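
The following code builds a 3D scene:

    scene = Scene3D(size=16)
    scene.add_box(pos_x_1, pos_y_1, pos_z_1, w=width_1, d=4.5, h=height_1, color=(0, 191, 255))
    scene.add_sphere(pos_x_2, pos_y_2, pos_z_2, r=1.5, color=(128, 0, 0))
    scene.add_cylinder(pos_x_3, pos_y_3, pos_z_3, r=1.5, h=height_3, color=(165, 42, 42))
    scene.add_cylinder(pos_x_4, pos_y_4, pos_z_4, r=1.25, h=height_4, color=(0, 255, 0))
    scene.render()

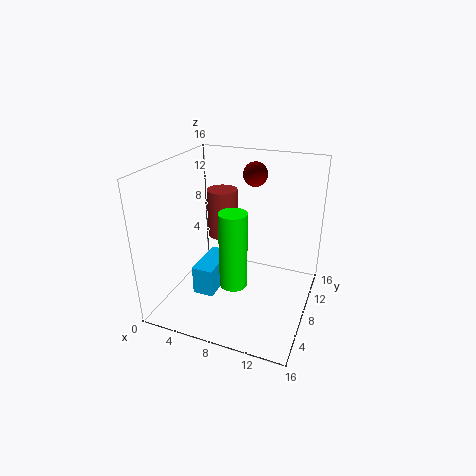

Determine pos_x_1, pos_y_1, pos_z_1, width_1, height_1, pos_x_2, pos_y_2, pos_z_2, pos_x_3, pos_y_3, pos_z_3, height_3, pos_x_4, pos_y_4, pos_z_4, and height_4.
pos_x_1 = 6.25
pos_y_1 = 0.75
pos_z_1 = 5.25
width_1 = 2
height_1 = 2.75
pos_x_2 = 7.75
pos_y_2 = 14.25
pos_z_2 = 13.5
pos_x_3 = 7.25
pos_y_3 = 5.75
pos_z_3 = 9.5
height_3 = 4.75
pos_x_4 = 10.25
pos_y_4 = 1.25
pos_z_4 = 7
height_4 = 7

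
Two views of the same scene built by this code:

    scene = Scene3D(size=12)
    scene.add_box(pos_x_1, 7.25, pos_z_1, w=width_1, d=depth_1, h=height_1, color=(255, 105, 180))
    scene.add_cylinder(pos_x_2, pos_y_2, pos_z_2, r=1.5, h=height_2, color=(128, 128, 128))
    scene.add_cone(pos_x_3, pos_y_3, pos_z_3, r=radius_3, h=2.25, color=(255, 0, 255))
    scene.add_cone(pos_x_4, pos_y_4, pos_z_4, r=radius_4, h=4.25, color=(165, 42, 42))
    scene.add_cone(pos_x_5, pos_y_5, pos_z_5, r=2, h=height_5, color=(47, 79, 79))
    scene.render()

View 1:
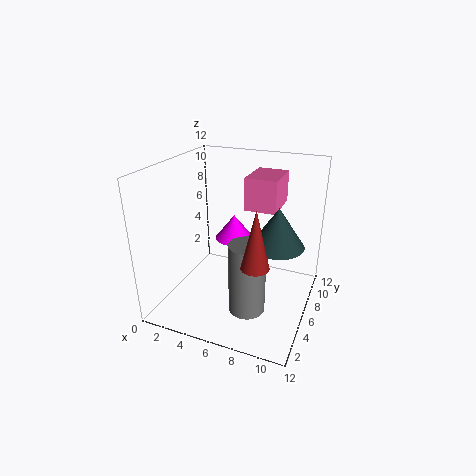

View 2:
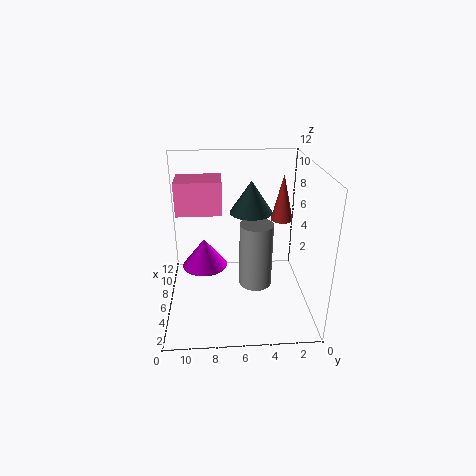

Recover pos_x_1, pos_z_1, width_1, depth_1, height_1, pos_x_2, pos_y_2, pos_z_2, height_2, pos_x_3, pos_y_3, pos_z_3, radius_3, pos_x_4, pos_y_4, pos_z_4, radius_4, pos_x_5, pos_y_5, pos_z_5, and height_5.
pos_x_1 = 6; pos_z_1 = 8; width_1 = 2.75; depth_1 = 3.75; height_1 = 2.75; pos_x_2 = 7.5; pos_y_2 = 4.25; pos_z_2 = 0.5; height_2 = 6; pos_x_3 = 4.5; pos_y_3 = 8.75; pos_z_3 = 4.5; radius_3 = 1.75; pos_x_4 = 9; pos_y_4 = 1.75; pos_z_4 = 6.25; radius_4 = 1; pos_x_5 = 9.75; pos_y_5 = 4.5; pos_z_5 = 6.75; height_5 = 3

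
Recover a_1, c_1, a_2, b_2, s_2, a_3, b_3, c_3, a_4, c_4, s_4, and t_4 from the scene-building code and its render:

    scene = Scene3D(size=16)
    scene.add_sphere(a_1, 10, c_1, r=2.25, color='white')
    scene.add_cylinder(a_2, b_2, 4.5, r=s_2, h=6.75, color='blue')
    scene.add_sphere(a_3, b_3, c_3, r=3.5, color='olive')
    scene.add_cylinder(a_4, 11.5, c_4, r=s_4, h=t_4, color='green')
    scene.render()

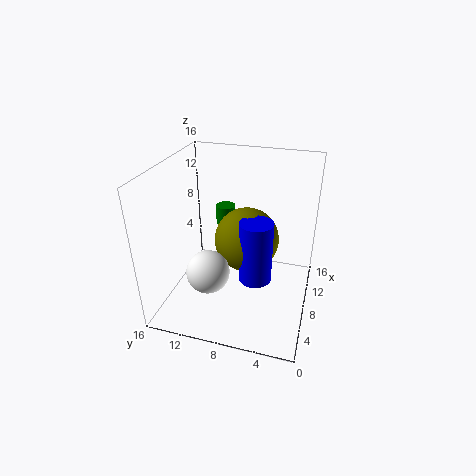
a_1 = 3.75, c_1 = 6, a_2 = 6, b_2 = 5.5, s_2 = 1.75, a_3 = 8, b_3 = 7, c_3 = 8, a_4 = 14.25, c_4 = 6.25, s_4 = 1.25, t_4 = 2.5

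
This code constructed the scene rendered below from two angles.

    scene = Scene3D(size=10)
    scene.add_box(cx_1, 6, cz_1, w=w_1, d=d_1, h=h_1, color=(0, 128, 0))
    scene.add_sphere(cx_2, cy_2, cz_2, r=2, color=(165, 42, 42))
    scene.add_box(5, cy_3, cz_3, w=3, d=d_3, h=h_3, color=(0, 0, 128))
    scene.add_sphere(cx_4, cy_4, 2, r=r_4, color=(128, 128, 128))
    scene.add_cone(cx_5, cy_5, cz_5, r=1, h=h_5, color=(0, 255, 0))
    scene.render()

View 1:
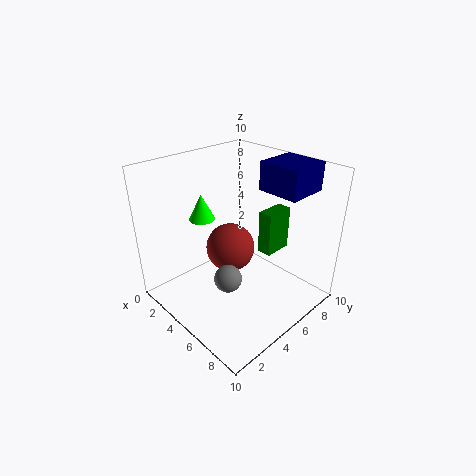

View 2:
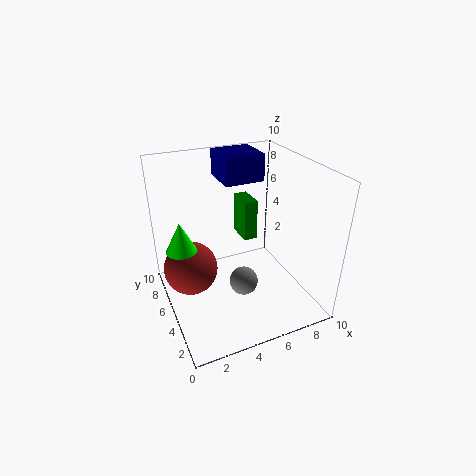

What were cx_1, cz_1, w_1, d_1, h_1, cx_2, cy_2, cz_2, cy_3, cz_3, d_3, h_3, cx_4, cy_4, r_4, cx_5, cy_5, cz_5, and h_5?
cx_1 = 6, cz_1 = 4, w_1 = 1, d_1 = 2, h_1 = 3, cx_2 = 2, cy_2 = 7, cz_2 = 2, cy_3 = 7, cz_3 = 8, d_3 = 3, h_3 = 2, cx_4 = 5, cy_4 = 4, r_4 = 1, cx_5 = 1, cy_5 = 5, cz_5 = 5, h_5 = 2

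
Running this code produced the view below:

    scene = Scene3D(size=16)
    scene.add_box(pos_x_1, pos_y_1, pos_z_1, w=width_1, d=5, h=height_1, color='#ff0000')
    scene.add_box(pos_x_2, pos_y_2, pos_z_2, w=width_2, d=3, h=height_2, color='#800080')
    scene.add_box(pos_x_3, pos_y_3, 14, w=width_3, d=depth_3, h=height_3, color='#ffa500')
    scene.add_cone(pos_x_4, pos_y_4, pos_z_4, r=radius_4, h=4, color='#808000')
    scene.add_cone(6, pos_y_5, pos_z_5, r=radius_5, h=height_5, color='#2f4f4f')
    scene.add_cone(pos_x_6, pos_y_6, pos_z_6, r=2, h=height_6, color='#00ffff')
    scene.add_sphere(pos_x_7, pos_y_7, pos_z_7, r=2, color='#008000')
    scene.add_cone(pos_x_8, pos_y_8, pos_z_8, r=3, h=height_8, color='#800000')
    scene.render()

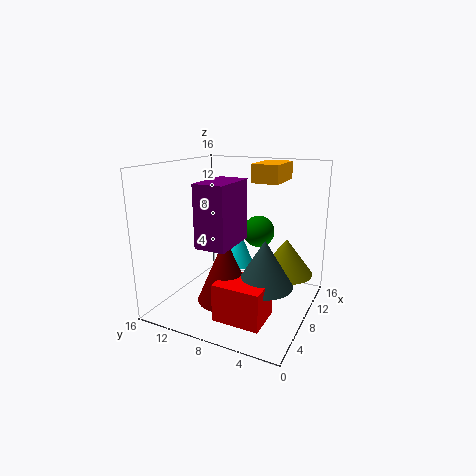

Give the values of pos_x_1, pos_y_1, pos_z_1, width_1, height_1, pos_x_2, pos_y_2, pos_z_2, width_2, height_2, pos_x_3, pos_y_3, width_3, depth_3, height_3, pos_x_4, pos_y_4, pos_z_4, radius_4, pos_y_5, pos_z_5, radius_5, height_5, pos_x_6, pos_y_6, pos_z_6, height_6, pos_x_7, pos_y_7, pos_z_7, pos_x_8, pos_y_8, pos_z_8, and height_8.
pos_x_1 = 2; pos_y_1 = 3; pos_z_1 = 1; width_1 = 4; height_1 = 4; pos_x_2 = 1; pos_y_2 = 6; pos_z_2 = 9; width_2 = 5; height_2 = 6; pos_x_3 = 9; pos_y_3 = 4; width_3 = 5; depth_3 = 3; height_3 = 2; pos_x_4 = 10; pos_y_4 = 3; pos_z_4 = 4; radius_4 = 3; pos_y_5 = 4; pos_z_5 = 4; radius_5 = 3; height_5 = 5; pos_x_6 = 12; pos_y_6 = 10; pos_z_6 = 3; height_6 = 5; pos_x_7 = 14; pos_y_7 = 8; pos_z_7 = 7; pos_x_8 = 5; pos_y_8 = 8; pos_z_8 = 2; height_8 = 7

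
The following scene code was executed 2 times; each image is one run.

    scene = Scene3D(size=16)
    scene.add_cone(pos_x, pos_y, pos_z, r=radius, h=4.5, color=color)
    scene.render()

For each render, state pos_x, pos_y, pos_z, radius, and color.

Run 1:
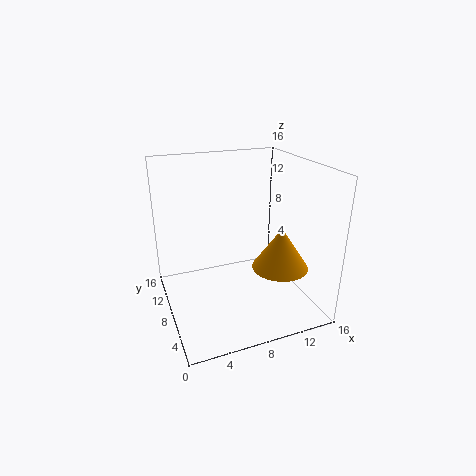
pos_x = 11.5, pos_y = 4.5, pos_z = 5.5, radius = 3, color = 'orange'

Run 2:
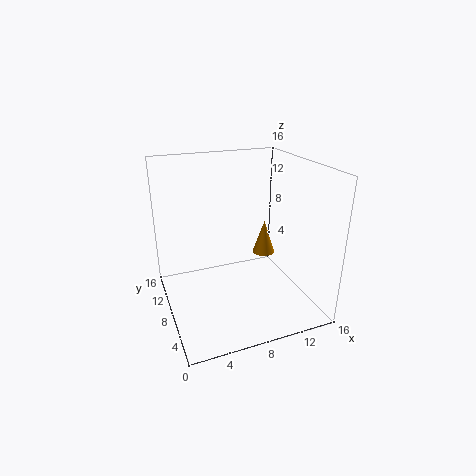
pos_x = 14, pos_y = 13.5, pos_z = 2.5, radius = 1.5, color = 'orange'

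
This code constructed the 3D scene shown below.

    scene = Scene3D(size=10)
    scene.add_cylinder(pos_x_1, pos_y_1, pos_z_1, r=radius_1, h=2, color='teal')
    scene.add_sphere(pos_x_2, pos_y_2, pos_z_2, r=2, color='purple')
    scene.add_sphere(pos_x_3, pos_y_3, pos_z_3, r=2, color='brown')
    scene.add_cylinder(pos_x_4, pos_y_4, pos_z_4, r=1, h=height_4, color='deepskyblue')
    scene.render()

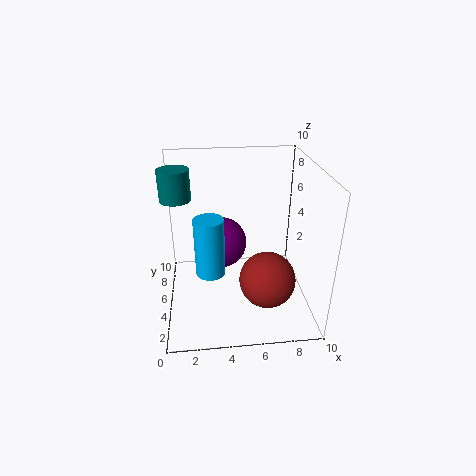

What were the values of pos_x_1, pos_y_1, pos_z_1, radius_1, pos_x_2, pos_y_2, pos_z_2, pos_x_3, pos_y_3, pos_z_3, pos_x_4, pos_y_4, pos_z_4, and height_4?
pos_x_1 = 1; pos_y_1 = 5; pos_z_1 = 8; radius_1 = 1; pos_x_2 = 4; pos_y_2 = 8; pos_z_2 = 3; pos_x_3 = 7; pos_y_3 = 4; pos_z_3 = 2; pos_x_4 = 3; pos_y_4 = 4; pos_z_4 = 3; height_4 = 4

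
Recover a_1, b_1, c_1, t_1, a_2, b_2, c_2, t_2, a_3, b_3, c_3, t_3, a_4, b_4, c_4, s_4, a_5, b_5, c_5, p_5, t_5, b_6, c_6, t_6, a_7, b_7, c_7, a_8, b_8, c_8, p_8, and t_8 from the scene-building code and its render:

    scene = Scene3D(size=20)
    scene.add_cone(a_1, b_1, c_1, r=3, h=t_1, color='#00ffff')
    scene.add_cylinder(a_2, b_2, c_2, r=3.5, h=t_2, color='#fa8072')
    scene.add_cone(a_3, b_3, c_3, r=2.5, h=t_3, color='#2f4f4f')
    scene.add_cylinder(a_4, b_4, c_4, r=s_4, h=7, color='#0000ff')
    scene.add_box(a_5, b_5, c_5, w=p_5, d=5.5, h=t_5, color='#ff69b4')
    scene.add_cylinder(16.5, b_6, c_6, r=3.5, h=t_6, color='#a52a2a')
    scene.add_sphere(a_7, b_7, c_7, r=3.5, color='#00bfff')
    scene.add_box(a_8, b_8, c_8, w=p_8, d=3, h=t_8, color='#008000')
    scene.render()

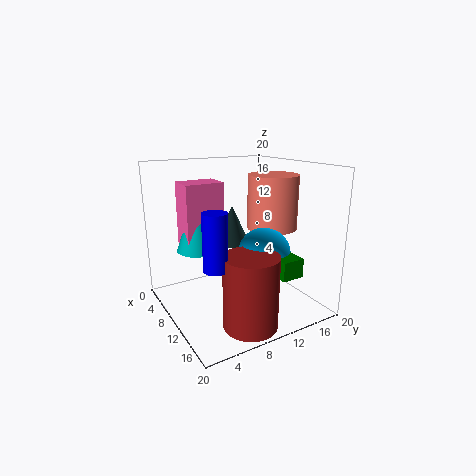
a_1 = 6.5
b_1 = 5.5
c_1 = 8
t_1 = 8.5
a_2 = 11
b_2 = 15
c_2 = 11
t_2 = 7.5
a_3 = 7.5
b_3 = 10.5
c_3 = 8.5
t_3 = 5.5
a_4 = 15
b_4 = 4
c_4 = 8.5
s_4 = 1.5
a_5 = 4
b_5 = 3.5
c_5 = 8.5
p_5 = 4
t_5 = 9
b_6 = 8
c_6 = 0.5
t_6 = 9.5
a_7 = 13.5
b_7 = 12
c_7 = 8.5
a_8 = 12.5
b_8 = 11.5
c_8 = 6.5
p_8 = 6
t_8 = 2.5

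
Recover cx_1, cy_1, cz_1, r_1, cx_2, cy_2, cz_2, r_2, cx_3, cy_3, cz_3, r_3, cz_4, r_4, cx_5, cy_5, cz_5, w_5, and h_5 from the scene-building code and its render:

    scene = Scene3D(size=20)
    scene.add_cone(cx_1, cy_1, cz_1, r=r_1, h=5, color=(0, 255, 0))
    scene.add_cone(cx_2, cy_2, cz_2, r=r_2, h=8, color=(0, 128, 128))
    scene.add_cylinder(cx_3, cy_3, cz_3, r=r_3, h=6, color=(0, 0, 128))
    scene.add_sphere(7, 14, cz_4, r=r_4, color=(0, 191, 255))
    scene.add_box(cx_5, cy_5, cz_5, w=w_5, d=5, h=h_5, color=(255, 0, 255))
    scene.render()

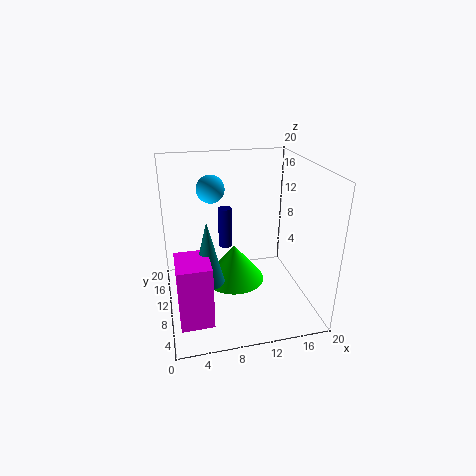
cx_1 = 9, cy_1 = 8, cz_1 = 5, r_1 = 4, cx_2 = 5, cy_2 = 5, cz_2 = 7, r_2 = 2, cx_3 = 9, cy_3 = 14, cz_3 = 7, r_3 = 1, cz_4 = 16, r_4 = 2, cx_5 = 1, cy_5 = 1, cz_5 = 3, w_5 = 4, h_5 = 8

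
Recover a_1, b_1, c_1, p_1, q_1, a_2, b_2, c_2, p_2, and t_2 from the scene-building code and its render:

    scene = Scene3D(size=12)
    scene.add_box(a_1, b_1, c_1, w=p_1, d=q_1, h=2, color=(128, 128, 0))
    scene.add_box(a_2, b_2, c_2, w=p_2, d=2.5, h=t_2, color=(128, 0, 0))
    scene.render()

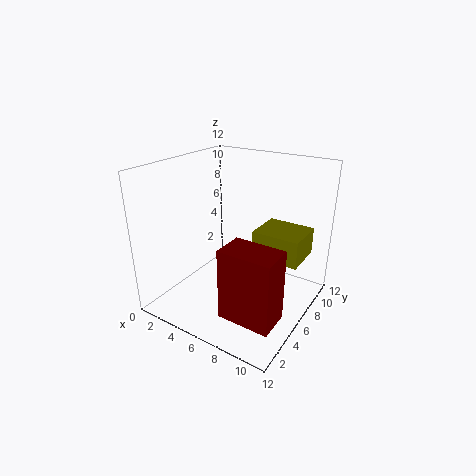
a_1 = 8.5; b_1 = 4; c_1 = 6; p_1 = 3.5; q_1 = 3; a_2 = 7.5; b_2 = 1; c_2 = 2; p_2 = 4; t_2 = 5.5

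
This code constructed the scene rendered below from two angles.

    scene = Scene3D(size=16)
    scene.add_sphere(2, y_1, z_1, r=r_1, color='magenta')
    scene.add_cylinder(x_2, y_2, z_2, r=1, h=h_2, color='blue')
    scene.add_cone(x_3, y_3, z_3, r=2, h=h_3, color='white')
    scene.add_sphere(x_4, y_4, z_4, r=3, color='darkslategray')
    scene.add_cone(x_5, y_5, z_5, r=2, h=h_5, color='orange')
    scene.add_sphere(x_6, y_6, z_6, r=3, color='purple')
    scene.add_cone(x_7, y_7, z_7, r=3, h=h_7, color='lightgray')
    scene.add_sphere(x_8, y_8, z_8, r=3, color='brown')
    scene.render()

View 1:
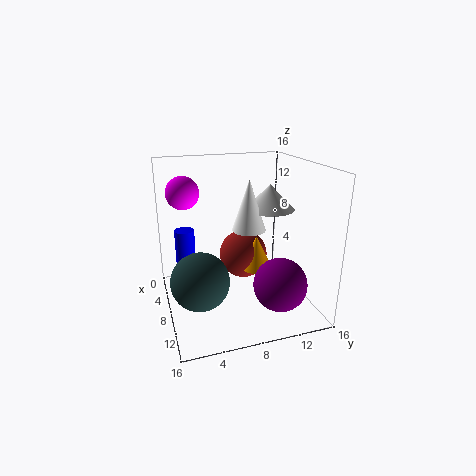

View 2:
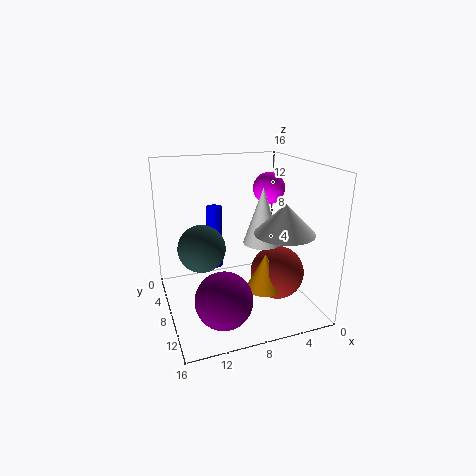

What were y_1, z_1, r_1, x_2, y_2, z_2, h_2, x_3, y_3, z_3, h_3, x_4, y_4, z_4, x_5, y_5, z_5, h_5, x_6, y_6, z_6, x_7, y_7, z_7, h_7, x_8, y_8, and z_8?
y_1 = 3
z_1 = 12
r_1 = 2
x_2 = 9
y_2 = 2
z_2 = 2
h_2 = 8
x_3 = 6
y_3 = 10
z_3 = 8
h_3 = 6
x_4 = 11
y_4 = 3
z_4 = 5
x_5 = 6
y_5 = 11
z_5 = 3
h_5 = 4
x_6 = 11
y_6 = 12
z_6 = 3
x_7 = 5
y_7 = 13
z_7 = 10
h_7 = 3
x_8 = 4
y_8 = 10
z_8 = 4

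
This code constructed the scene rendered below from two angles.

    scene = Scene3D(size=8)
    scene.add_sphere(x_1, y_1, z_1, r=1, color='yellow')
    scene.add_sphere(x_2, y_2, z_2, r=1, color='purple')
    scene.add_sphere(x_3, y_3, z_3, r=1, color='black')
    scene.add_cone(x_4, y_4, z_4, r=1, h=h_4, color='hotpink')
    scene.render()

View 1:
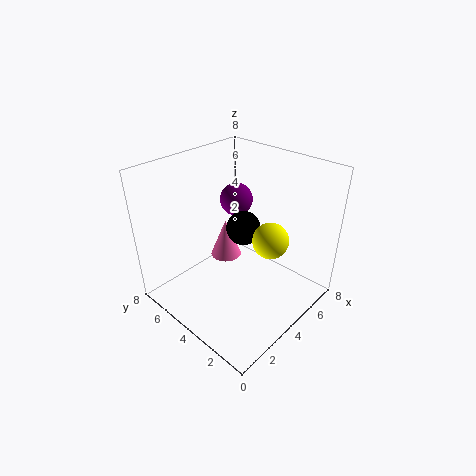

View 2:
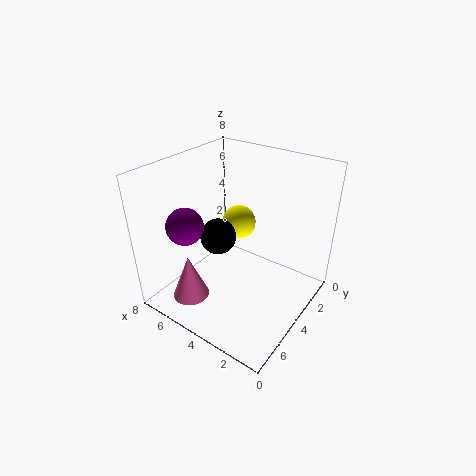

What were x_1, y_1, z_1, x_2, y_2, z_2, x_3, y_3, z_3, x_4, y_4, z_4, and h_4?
x_1 = 5, y_1 = 2.5, z_1 = 4, x_2 = 6, y_2 = 6, z_2 = 5, x_3 = 5, y_3 = 4.5, z_3 = 4, x_4 = 5.5, y_4 = 6.5, z_4 = 1, h_4 = 2.5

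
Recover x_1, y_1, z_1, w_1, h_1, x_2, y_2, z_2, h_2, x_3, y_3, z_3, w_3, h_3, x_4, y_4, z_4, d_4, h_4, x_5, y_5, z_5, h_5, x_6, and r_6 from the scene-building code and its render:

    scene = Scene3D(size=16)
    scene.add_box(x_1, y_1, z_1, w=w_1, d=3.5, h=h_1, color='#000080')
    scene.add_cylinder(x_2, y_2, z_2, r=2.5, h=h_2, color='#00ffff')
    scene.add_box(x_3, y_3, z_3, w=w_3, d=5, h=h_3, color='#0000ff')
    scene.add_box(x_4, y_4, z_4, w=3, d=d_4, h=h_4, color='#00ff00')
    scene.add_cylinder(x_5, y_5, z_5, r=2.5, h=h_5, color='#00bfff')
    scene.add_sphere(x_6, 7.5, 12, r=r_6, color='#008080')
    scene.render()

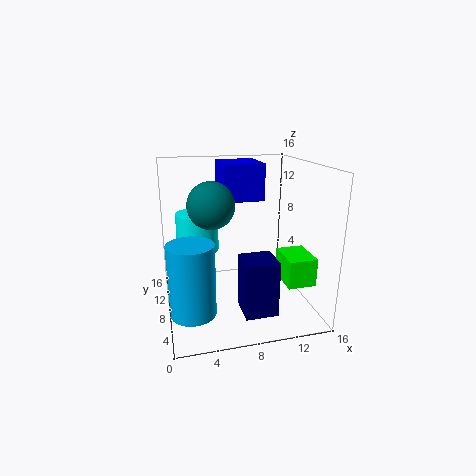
x_1 = 7.5
y_1 = 2.5
z_1 = 1
w_1 = 3.5
h_1 = 6
x_2 = 4
y_2 = 12
z_2 = 5.5
h_2 = 4.5
x_3 = 6.5
y_3 = 8
z_3 = 12
w_3 = 4.5
h_3 = 4
x_4 = 12
y_4 = 2.5
z_4 = 4
d_4 = 4
h_4 = 3
x_5 = 2.5
y_5 = 6
z_5 = 0.5
h_5 = 8
x_6 = 5
r_6 = 2.5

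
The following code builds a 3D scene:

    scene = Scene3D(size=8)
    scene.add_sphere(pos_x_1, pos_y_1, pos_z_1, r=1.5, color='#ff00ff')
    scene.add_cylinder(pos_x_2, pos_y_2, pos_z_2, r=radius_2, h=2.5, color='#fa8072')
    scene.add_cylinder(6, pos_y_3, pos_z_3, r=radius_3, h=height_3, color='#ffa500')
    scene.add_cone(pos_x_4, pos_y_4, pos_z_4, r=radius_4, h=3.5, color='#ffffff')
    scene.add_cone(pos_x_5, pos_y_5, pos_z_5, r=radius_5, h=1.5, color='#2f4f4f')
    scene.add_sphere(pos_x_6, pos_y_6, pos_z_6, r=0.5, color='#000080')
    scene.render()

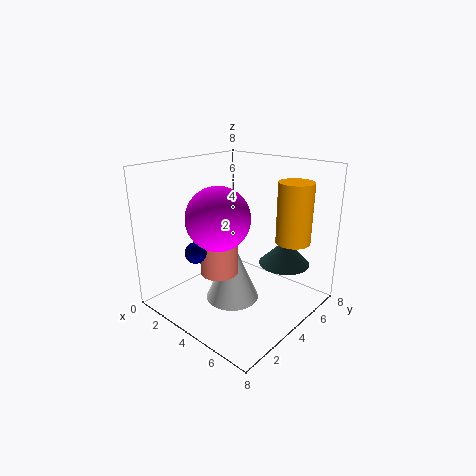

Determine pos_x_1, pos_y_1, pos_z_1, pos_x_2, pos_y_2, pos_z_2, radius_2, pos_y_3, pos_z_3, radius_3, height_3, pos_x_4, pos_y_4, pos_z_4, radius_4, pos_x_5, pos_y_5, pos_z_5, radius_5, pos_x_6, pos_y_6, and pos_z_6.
pos_x_1 = 5; pos_y_1 = 1.5; pos_z_1 = 6; pos_x_2 = 4; pos_y_2 = 2.5; pos_z_2 = 2.5; radius_2 = 1; pos_y_3 = 6.5; pos_z_3 = 3.5; radius_3 = 1; height_3 = 3.5; pos_x_4 = 4; pos_y_4 = 3.5; pos_z_4 = 0.5; radius_4 = 1.5; pos_x_5 = 5.5; pos_y_5 = 6.5; pos_z_5 = 2; radius_5 = 1.5; pos_x_6 = 4.5; pos_y_6 = 0.5; pos_z_6 = 4.5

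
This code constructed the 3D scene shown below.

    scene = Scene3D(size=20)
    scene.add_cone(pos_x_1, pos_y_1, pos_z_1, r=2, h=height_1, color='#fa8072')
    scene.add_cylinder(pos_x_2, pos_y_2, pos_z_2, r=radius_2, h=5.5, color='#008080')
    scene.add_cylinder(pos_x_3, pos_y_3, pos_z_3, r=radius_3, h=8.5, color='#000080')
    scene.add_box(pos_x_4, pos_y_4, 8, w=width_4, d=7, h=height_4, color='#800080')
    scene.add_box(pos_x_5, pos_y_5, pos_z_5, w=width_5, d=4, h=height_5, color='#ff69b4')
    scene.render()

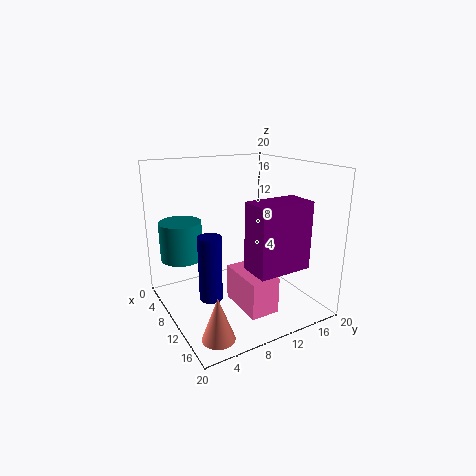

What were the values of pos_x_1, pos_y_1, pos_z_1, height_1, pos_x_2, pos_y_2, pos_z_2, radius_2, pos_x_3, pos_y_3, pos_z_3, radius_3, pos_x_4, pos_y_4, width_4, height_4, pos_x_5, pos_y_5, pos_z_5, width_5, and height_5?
pos_x_1 = 17.5, pos_y_1 = 3, pos_z_1 = 1, height_1 = 5.5, pos_x_2 = 5, pos_y_2 = 3.5, pos_z_2 = 6.5, radius_2 = 3, pos_x_3 = 12.5, pos_y_3 = 4.5, pos_z_3 = 3.5, radius_3 = 1.5, pos_x_4 = 15, pos_y_4 = 8, width_4 = 4, height_4 = 8.5, pos_x_5 = 9.5, pos_y_5 = 8.5, pos_z_5 = 1, width_5 = 7, height_5 = 5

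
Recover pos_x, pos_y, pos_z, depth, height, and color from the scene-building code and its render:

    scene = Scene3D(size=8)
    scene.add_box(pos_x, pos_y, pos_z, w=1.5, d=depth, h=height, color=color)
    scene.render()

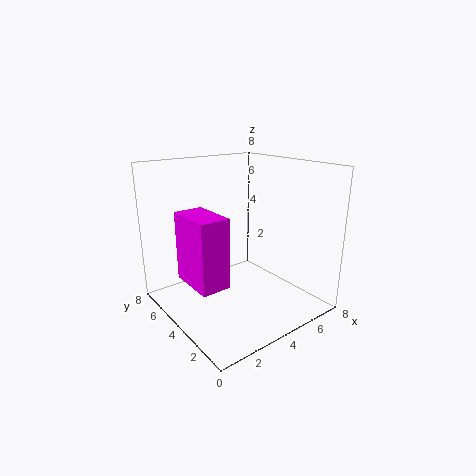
pos_x = 0.5
pos_y = 2
pos_z = 2.5
depth = 2.5
height = 3.5
color = 'magenta'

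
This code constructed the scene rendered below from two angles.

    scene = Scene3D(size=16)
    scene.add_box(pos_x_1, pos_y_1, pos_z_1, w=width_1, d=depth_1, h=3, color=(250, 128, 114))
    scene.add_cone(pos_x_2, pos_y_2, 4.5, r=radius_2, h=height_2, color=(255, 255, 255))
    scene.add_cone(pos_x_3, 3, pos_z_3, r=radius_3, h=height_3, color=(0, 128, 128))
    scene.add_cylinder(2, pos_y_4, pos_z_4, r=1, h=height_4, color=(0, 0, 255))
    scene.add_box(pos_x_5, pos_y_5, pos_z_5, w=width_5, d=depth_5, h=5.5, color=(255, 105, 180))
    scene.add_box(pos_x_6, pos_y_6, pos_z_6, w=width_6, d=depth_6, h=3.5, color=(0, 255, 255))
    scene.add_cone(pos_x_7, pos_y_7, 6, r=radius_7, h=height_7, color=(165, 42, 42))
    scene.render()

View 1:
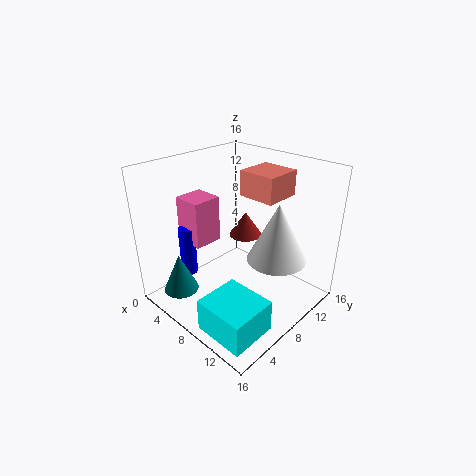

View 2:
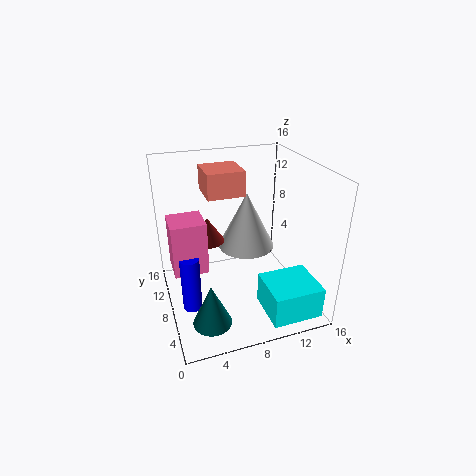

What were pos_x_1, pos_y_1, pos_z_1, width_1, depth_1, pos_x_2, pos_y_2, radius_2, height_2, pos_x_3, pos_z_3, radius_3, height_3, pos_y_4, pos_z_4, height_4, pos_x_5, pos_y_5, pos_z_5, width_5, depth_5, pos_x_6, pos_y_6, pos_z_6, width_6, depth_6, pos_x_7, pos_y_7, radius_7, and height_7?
pos_x_1 = 5.5; pos_y_1 = 11; pos_z_1 = 11.5; width_1 = 4.5; depth_1 = 4.5; pos_x_2 = 10.5; pos_y_2 = 12; radius_2 = 3.5; height_2 = 7; pos_x_3 = 3.5; pos_z_3 = 1.5; radius_3 = 2; height_3 = 4.5; pos_y_4 = 5.5; pos_z_4 = 2; height_4 = 6; pos_x_5 = 0.5; pos_y_5 = 5.5; pos_z_5 = 6; width_5 = 3.5; depth_5 = 3.5; pos_x_6 = 9.5; pos_y_6 = 0.5; pos_z_6 = 1; width_6 = 5.5; depth_6 = 5; pos_x_7 = 5.5; pos_y_7 = 12; radius_7 = 2; height_7 = 3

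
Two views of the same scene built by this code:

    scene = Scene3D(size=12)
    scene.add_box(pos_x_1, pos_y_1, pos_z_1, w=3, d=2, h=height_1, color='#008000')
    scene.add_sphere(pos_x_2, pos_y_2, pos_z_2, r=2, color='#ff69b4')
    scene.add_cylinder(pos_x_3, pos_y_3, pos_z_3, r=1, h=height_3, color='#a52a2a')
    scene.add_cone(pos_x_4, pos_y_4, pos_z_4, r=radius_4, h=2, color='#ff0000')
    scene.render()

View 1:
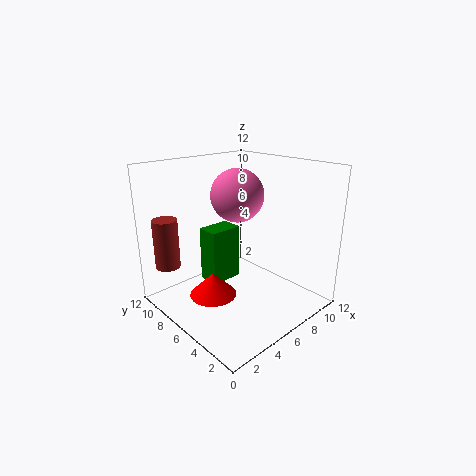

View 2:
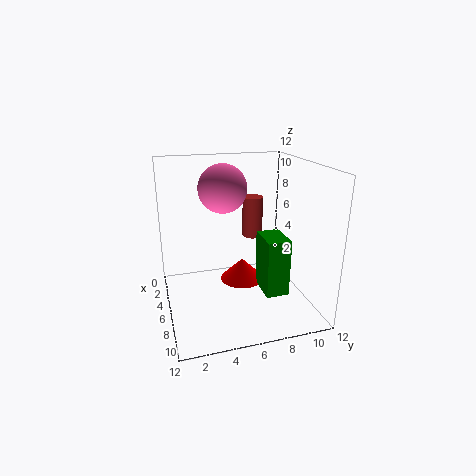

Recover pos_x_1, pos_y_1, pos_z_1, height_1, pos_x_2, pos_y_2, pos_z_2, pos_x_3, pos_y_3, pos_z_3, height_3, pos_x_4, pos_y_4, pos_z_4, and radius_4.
pos_x_1 = 5, pos_y_1 = 8, pos_z_1 = 1, height_1 = 5, pos_x_2 = 5, pos_y_2 = 5, pos_z_2 = 10, pos_x_3 = 1, pos_y_3 = 9, pos_z_3 = 4, height_3 = 4, pos_x_4 = 4, pos_y_4 = 7, pos_z_4 = 1, radius_4 = 2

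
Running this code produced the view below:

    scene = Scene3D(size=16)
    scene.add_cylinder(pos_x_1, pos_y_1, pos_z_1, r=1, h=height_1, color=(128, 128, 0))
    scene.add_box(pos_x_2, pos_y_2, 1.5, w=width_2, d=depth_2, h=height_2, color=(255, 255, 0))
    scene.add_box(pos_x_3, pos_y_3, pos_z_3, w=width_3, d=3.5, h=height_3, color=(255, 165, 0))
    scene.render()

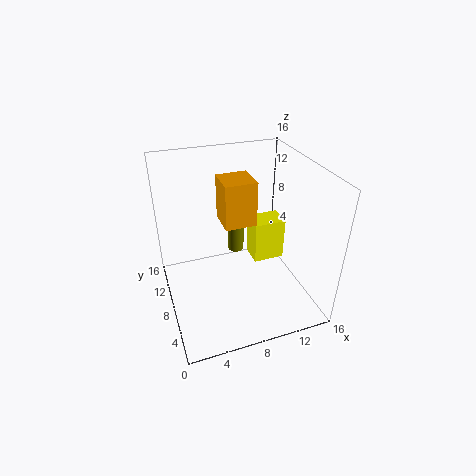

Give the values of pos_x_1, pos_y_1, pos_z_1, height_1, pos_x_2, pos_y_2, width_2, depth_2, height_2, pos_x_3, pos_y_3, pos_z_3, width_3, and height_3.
pos_x_1 = 9.5, pos_y_1 = 13, pos_z_1 = 3, height_1 = 4.5, pos_x_2 = 11.5, pos_y_2 = 11, width_2 = 4, depth_2 = 3, height_2 = 5.5, pos_x_3 = 6.5, pos_y_3 = 7.5, pos_z_3 = 9.5, width_3 = 3.5, height_3 = 5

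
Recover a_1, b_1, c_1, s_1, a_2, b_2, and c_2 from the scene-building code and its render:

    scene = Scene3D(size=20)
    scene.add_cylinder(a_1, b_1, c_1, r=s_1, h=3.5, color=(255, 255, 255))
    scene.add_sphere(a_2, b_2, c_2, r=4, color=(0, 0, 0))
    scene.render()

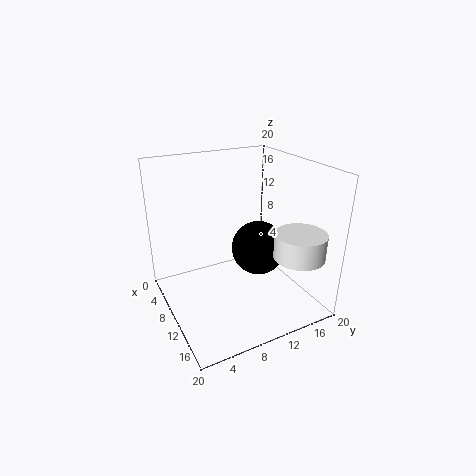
a_1 = 15.5
b_1 = 16.5
c_1 = 8
s_1 = 3.5
a_2 = 9
b_2 = 14
c_2 = 7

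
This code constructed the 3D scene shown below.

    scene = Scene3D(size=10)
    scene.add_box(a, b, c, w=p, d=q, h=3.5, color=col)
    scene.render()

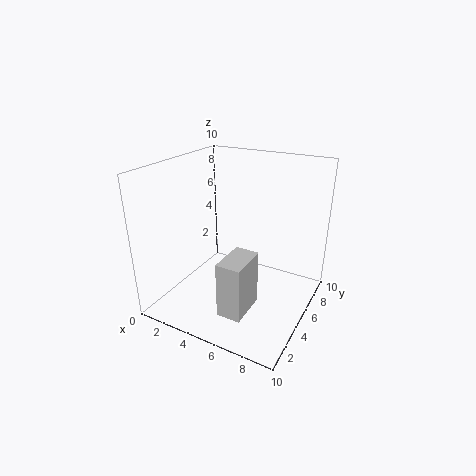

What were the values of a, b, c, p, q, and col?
a = 6; b = 0.5; c = 2; p = 1.5; q = 2.5; col = 'lightgray'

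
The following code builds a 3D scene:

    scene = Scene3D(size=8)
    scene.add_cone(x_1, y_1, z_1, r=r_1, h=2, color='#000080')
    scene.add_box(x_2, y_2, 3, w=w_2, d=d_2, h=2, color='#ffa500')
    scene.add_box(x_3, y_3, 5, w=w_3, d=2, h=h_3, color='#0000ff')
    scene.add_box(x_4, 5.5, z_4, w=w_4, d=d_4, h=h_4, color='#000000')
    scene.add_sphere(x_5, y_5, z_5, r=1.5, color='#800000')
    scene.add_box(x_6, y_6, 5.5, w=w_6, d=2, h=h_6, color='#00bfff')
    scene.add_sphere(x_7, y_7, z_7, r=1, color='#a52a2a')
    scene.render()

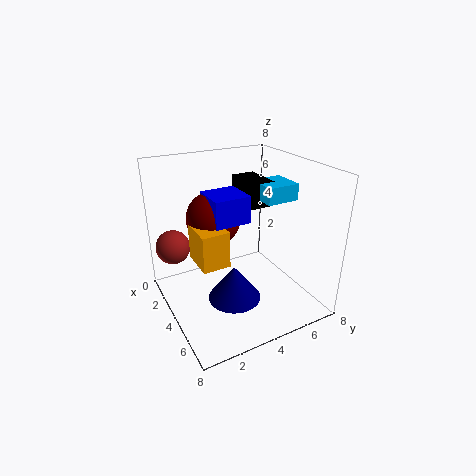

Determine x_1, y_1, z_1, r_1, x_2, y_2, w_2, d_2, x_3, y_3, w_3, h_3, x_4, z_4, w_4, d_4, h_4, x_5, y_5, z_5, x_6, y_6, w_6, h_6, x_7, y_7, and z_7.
x_1 = 4.5; y_1 = 3.5; z_1 = 0.5; r_1 = 1.5; x_2 = 3; y_2 = 1.5; w_2 = 2; d_2 = 1.5; x_3 = 2.5; y_3 = 2.5; w_3 = 2; h_3 = 1.5; x_4 = 0.5; z_4 = 5; w_4 = 2.5; d_4 = 1.5; h_4 = 1.5; x_5 = 3; y_5 = 3; z_5 = 5; x_6 = 2; y_6 = 6; w_6 = 2; h_6 = 1; x_7 = 1.5; y_7 = 1; z_7 = 3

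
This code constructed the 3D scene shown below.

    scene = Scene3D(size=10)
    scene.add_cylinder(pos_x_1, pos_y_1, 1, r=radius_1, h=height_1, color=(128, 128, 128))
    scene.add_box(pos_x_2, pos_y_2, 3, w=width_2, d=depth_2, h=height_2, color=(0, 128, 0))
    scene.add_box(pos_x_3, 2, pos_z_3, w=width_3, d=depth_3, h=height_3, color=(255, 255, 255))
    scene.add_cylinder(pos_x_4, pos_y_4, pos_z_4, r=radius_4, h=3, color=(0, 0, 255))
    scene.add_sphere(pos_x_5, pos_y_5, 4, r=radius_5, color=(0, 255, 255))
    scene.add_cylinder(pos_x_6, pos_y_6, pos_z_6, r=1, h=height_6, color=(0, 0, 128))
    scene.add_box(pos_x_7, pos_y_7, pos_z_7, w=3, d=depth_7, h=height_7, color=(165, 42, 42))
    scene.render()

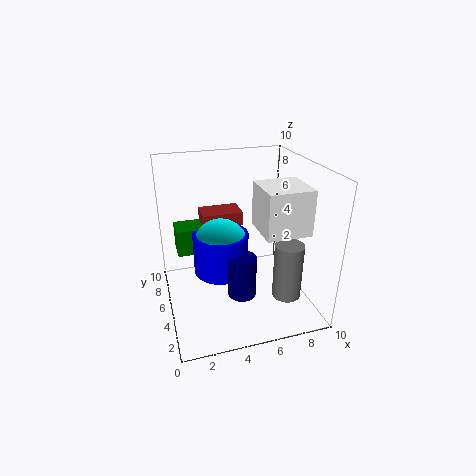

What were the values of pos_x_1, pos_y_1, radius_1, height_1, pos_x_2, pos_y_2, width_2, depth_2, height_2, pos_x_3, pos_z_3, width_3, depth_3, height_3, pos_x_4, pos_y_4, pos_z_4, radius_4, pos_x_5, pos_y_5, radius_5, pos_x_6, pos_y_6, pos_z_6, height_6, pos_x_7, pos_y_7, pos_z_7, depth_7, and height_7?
pos_x_1 = 8
pos_y_1 = 3
radius_1 = 1
height_1 = 4
pos_x_2 = 1
pos_y_2 = 7
width_2 = 3
depth_2 = 2
height_2 = 2
pos_x_3 = 6
pos_z_3 = 6
width_3 = 3
depth_3 = 3
height_3 = 3
pos_x_4 = 4
pos_y_4 = 6
pos_z_4 = 2
radius_4 = 2
pos_x_5 = 4
pos_y_5 = 6
radius_5 = 2
pos_x_6 = 5
pos_y_6 = 4
pos_z_6 = 1
height_6 = 3
pos_x_7 = 3
pos_y_7 = 7
pos_z_7 = 5
depth_7 = 2
height_7 = 1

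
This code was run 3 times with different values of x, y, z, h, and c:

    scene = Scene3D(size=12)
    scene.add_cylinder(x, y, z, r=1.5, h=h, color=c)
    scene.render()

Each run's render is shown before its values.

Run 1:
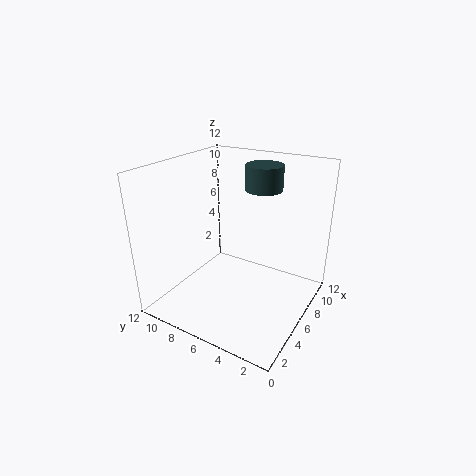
x = 7.5
y = 4.5
z = 10
h = 2
c = 'darkslategray'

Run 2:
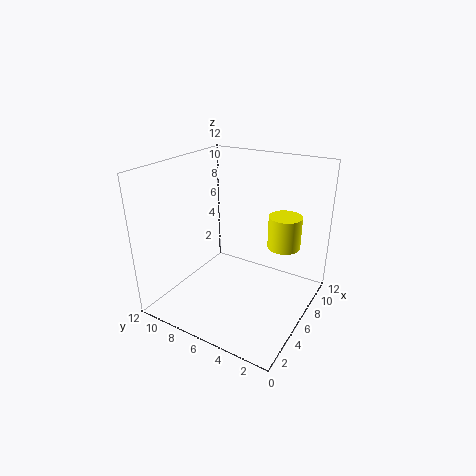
x = 10
y = 3.5
z = 4
h = 3
c = 'yellow'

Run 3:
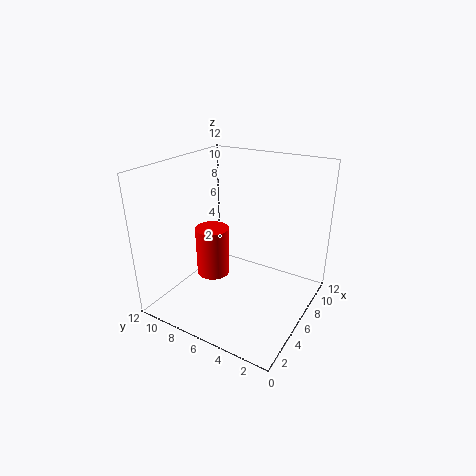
x = 6.5
y = 9
z = 1.5
h = 4.5
c = 'red'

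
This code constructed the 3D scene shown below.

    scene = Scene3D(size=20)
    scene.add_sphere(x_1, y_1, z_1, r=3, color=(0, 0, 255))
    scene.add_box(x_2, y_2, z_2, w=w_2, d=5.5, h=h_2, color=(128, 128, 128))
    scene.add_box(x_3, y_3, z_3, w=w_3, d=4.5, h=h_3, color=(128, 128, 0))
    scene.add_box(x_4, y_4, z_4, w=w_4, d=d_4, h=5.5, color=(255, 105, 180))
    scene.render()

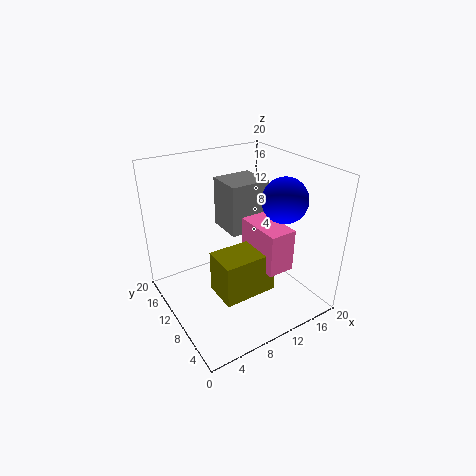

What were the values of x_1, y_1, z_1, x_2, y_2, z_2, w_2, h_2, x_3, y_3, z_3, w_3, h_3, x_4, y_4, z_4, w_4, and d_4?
x_1 = 14.5, y_1 = 6, z_1 = 16, x_2 = 10.5, y_2 = 12, z_2 = 9, w_2 = 6, h_2 = 7.5, x_3 = 4.5, y_3 = 3.5, z_3 = 5, w_3 = 7, h_3 = 5.5, x_4 = 10, y_4 = 2.5, z_4 = 8, w_4 = 3.5, d_4 = 6.5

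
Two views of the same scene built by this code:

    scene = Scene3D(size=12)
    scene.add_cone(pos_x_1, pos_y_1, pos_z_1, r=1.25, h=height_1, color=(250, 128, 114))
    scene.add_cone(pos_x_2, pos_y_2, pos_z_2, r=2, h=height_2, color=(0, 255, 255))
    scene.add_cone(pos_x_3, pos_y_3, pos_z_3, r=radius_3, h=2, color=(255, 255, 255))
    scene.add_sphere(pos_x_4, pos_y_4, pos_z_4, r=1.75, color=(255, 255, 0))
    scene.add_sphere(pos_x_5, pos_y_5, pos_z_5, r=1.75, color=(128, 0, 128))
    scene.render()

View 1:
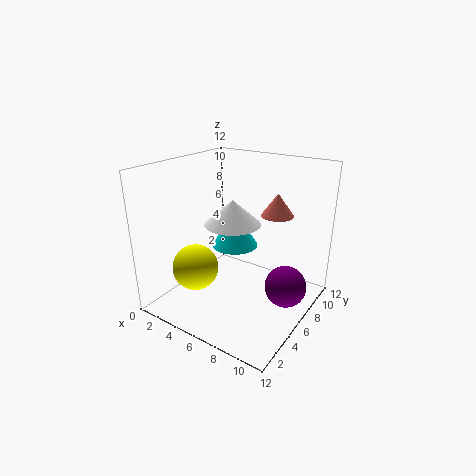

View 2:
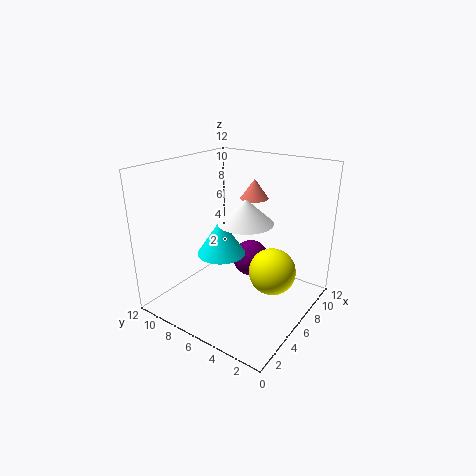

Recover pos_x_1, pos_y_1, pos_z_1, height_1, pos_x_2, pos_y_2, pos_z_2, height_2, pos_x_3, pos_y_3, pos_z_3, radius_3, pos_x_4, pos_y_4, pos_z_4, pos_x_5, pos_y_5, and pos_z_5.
pos_x_1 = 9.25, pos_y_1 = 6.5, pos_z_1 = 8.5, height_1 = 1.75, pos_x_2 = 5, pos_y_2 = 7, pos_z_2 = 4.75, height_2 = 3, pos_x_3 = 6, pos_y_3 = 5.25, pos_z_3 = 7.5, radius_3 = 2.25, pos_x_4 = 4.75, pos_y_4 = 2, pos_z_4 = 4.75, pos_x_5 = 10, pos_y_5 = 7.25, pos_z_5 = 2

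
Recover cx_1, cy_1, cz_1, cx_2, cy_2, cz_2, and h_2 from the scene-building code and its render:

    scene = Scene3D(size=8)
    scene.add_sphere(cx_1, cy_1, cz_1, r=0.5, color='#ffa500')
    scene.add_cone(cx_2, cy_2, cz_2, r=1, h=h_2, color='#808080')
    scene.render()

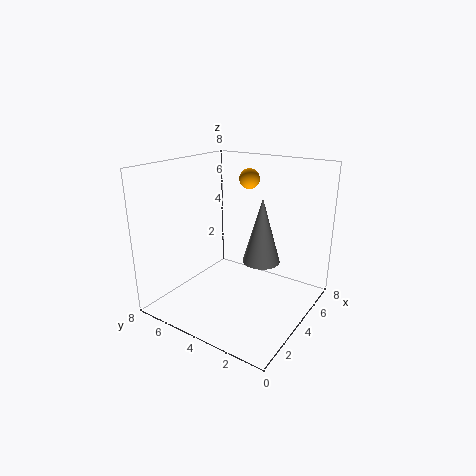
cx_1 = 3.5
cy_1 = 3
cz_1 = 7.5
cx_2 = 4
cy_2 = 2.5
cz_2 = 3
h_2 = 3.5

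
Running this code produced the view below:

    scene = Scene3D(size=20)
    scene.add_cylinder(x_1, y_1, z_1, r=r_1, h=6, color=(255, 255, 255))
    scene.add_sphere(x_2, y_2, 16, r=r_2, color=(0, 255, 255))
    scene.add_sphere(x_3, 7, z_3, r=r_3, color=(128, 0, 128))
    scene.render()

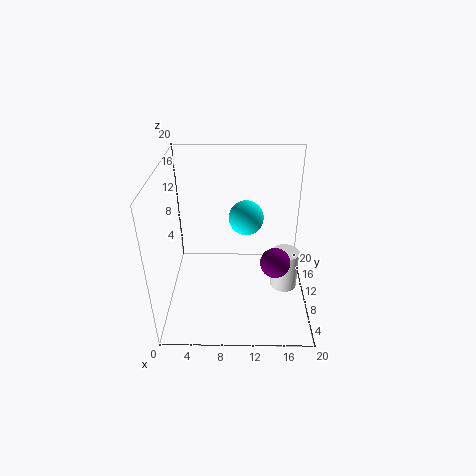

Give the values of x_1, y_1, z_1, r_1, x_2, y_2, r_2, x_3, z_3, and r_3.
x_1 = 17
y_1 = 11
z_1 = 1
r_1 = 2
x_2 = 11
y_2 = 5
r_2 = 2
x_3 = 15
z_3 = 8
r_3 = 2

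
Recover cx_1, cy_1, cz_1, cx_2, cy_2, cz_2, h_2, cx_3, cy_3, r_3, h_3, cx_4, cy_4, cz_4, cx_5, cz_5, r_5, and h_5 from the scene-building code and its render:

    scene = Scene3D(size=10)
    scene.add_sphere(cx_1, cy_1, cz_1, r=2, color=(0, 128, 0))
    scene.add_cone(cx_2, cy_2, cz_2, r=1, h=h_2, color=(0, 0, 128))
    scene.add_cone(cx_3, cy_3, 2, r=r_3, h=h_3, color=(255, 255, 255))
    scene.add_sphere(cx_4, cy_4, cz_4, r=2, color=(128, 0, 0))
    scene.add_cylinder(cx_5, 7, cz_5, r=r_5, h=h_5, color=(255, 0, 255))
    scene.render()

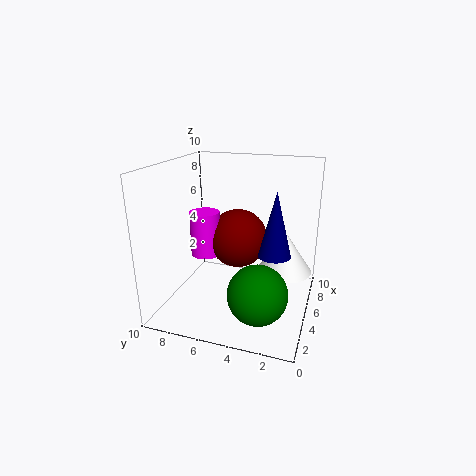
cx_1 = 3, cy_1 = 3, cz_1 = 2, cx_2 = 3, cy_2 = 2, cz_2 = 5, h_2 = 4, cx_3 = 7, cy_3 = 2, r_3 = 2, h_3 = 3, cx_4 = 5, cy_4 = 5, cz_4 = 5, cx_5 = 4, cz_5 = 4, r_5 = 1, h_5 = 3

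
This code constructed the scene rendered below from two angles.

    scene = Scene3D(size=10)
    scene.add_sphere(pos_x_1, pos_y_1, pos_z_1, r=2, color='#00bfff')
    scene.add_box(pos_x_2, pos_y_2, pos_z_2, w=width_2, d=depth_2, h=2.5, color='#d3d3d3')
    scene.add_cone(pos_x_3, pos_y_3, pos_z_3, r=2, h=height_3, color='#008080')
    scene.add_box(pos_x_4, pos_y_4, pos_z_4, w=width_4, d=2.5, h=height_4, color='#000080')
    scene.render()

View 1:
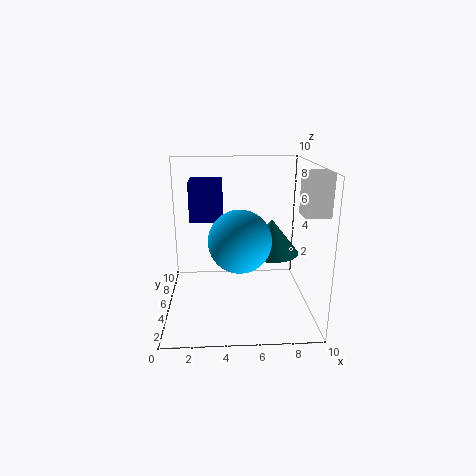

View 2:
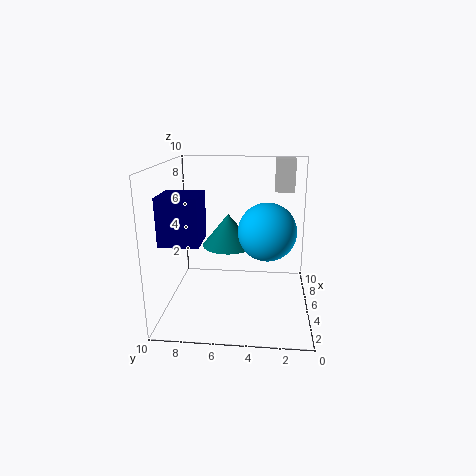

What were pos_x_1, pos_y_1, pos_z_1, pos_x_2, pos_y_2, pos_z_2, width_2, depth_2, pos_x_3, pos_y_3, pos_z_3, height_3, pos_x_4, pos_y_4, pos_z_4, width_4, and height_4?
pos_x_1 = 5; pos_y_1 = 3; pos_z_1 = 5.5; pos_x_2 = 8.5; pos_y_2 = 1; pos_z_2 = 7.5; width_2 = 1.5; depth_2 = 1.5; pos_x_3 = 7.5; pos_y_3 = 6; pos_z_3 = 3.5; height_3 = 2.5; pos_x_4 = 1.5; pos_y_4 = 7; pos_z_4 = 5.5; width_4 = 2.5; height_4 = 3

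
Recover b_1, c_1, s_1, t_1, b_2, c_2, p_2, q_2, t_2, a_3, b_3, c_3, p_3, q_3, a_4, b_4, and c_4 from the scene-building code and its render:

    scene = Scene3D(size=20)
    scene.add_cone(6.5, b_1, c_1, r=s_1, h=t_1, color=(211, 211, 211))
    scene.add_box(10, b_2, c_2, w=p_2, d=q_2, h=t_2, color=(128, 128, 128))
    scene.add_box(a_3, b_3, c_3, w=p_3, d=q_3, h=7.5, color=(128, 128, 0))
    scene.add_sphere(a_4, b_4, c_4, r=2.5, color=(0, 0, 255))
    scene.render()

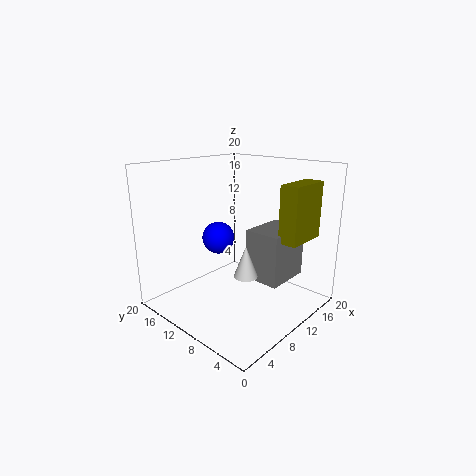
b_1 = 5.5
c_1 = 7
s_1 = 1.5
t_1 = 4
b_2 = 3.5
c_2 = 4.5
p_2 = 6.5
q_2 = 5
t_2 = 7
a_3 = 11
b_3 = 1.5
c_3 = 10.5
p_3 = 6
q_3 = 2.5
a_4 = 12
b_4 = 16
c_4 = 8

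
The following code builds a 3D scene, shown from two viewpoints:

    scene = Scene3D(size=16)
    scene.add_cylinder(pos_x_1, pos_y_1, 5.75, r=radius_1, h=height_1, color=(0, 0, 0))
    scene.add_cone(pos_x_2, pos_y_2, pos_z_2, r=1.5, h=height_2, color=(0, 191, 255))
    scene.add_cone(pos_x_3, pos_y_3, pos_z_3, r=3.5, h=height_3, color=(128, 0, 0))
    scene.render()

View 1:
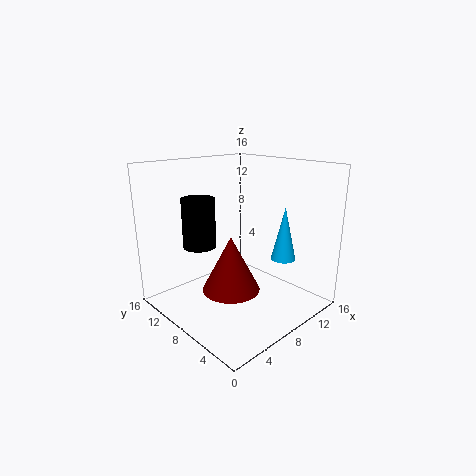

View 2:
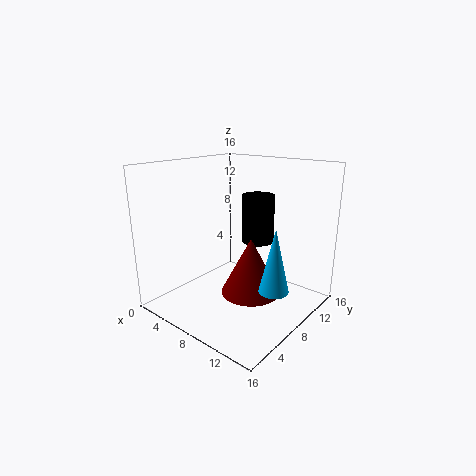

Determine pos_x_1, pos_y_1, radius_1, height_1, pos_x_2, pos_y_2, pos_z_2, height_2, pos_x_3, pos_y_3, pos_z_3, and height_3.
pos_x_1 = 6.75; pos_y_1 = 13.5; radius_1 = 2; height_1 = 6; pos_x_2 = 14; pos_y_2 = 6.25; pos_z_2 = 4.25; height_2 = 6.5; pos_x_3 = 8.5; pos_y_3 = 9.75; pos_z_3 = 0.75; height_3 = 6.75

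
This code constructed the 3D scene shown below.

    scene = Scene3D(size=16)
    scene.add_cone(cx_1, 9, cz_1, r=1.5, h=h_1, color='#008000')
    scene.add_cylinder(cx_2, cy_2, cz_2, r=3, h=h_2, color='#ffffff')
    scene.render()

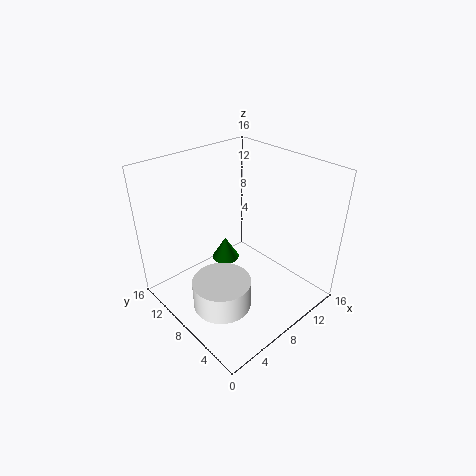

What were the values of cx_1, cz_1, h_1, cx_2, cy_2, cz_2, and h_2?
cx_1 = 7; cz_1 = 5.5; h_1 = 2.5; cx_2 = 3.5; cy_2 = 5.5; cz_2 = 3; h_2 = 3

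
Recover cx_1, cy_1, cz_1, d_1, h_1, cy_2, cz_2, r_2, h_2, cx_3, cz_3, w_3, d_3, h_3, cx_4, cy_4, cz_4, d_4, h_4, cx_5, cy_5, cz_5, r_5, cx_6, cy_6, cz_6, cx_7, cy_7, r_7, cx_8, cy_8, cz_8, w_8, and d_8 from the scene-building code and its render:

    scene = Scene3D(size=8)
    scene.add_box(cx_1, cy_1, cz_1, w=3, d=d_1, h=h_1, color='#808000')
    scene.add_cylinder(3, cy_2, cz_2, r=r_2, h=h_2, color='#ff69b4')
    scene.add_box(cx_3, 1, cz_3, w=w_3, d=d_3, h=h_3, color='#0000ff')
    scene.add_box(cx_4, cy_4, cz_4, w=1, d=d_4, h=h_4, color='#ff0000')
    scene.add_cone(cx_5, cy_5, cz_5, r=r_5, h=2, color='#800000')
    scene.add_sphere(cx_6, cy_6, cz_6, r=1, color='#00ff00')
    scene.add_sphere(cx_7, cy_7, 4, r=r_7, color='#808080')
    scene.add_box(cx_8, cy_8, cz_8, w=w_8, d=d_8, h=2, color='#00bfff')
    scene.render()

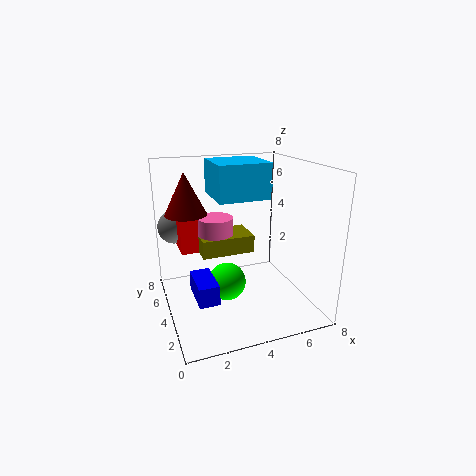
cx_1 = 2
cy_1 = 4
cz_1 = 3
d_1 = 2
h_1 = 1
cy_2 = 5
cz_2 = 3
r_2 = 1
h_2 = 2
cx_3 = 1
cz_3 = 2
w_3 = 1
d_3 = 2
h_3 = 1
cx_4 = 1
cy_4 = 5
cz_4 = 3
d_4 = 2
h_4 = 3
cx_5 = 1
cy_5 = 3
cz_5 = 6
r_5 = 1
cx_6 = 3
cy_6 = 3
cz_6 = 2
cx_7 = 1
cy_7 = 7
r_7 = 1
cx_8 = 3
cy_8 = 4
cz_8 = 6
w_8 = 3
d_8 = 3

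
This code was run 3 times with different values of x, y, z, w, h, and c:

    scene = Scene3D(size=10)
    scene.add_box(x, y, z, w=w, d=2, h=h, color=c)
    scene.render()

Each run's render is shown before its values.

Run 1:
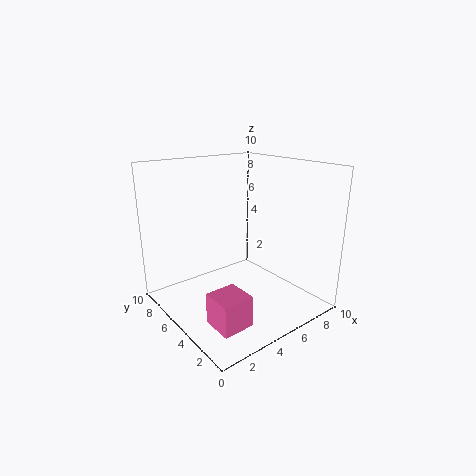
x = 1
y = 1
z = 1
w = 2
h = 2
c = 'hotpink'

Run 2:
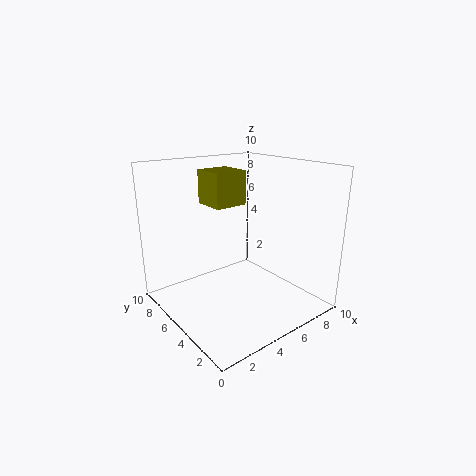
x = 2
y = 3
z = 8
w = 2
h = 2
c = 'olive'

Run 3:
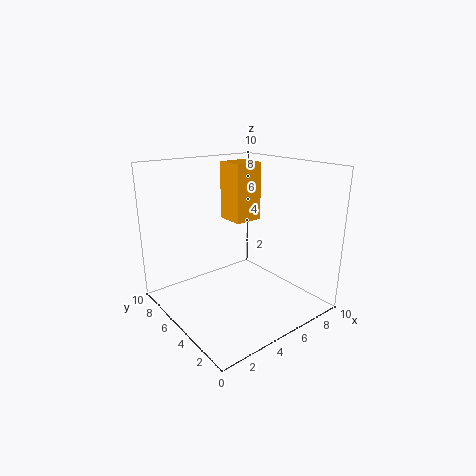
x = 5
y = 5
z = 6
w = 2
h = 4
c = 'orange'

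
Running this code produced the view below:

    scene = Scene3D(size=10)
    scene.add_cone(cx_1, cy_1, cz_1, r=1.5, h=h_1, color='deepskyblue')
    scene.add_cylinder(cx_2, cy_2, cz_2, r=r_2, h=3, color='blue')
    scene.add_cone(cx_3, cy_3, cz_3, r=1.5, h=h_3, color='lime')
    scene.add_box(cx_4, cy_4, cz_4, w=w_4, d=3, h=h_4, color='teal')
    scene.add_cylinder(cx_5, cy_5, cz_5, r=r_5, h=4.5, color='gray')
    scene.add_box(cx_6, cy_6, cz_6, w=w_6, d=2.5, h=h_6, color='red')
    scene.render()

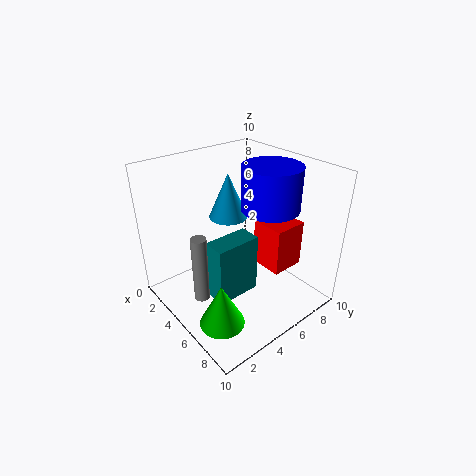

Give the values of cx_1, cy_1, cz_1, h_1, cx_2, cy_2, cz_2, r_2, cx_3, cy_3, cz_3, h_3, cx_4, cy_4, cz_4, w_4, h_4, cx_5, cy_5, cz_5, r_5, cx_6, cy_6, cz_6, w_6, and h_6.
cx_1 = 2, cy_1 = 6.5, cz_1 = 5, h_1 = 3.5, cx_2 = 6, cy_2 = 7, cz_2 = 7, r_2 = 2, cx_3 = 7, cy_3 = 2, cz_3 = 0.5, h_3 = 3, cx_4 = 5.5, cy_4 = 2, cz_4 = 2, w_4 = 1.5, h_4 = 4, cx_5 = 5.5, cy_5 = 1.5, cz_5 = 2, r_5 = 0.5, cx_6 = 4.5, cy_6 = 7, cz_6 = 2, w_6 = 2.5, h_6 = 3.5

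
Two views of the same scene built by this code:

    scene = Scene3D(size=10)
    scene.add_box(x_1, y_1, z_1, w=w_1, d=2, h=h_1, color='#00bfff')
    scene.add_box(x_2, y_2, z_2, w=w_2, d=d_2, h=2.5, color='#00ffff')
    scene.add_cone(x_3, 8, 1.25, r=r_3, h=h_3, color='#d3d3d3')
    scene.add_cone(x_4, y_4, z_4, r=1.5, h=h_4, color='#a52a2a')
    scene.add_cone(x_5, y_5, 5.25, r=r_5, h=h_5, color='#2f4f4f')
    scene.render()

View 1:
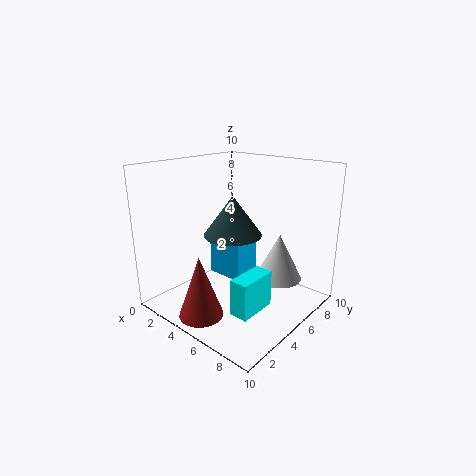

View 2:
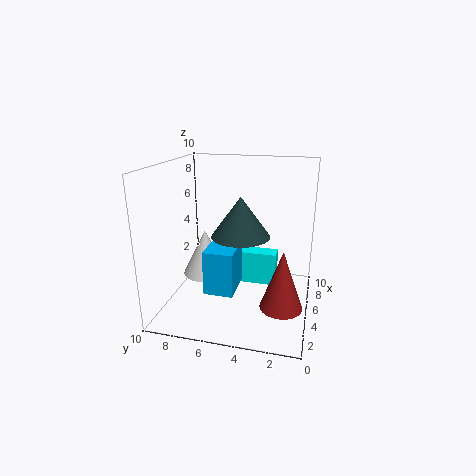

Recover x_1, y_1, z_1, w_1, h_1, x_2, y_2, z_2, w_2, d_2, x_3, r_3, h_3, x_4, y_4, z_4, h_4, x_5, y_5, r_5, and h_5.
x_1 = 2.5; y_1 = 4.75; z_1 = 1.75; w_1 = 2.75; h_1 = 3; x_2 = 6.5; y_2 = 2.5; z_2 = 0.75; w_2 = 1.25; d_2 = 2.75; x_3 = 6.5; r_3 = 1.75; h_3 = 3.5; x_4 = 4.5; y_4 = 1.75; z_4 = 0.25; h_4 = 4.25; x_5 = 4.75; y_5 = 4.75; r_5 = 2; h_5 = 2.75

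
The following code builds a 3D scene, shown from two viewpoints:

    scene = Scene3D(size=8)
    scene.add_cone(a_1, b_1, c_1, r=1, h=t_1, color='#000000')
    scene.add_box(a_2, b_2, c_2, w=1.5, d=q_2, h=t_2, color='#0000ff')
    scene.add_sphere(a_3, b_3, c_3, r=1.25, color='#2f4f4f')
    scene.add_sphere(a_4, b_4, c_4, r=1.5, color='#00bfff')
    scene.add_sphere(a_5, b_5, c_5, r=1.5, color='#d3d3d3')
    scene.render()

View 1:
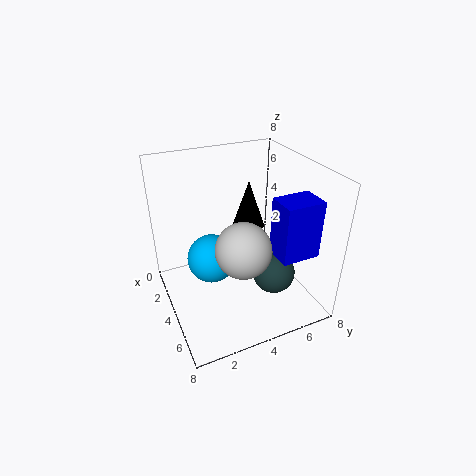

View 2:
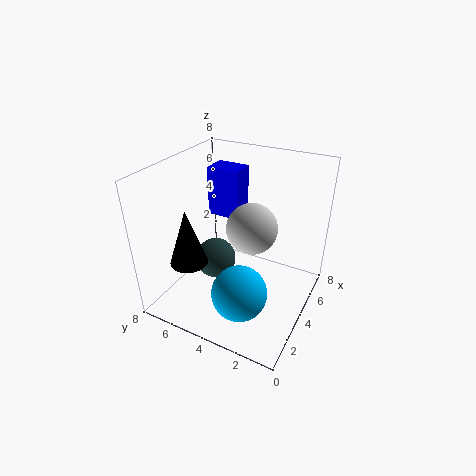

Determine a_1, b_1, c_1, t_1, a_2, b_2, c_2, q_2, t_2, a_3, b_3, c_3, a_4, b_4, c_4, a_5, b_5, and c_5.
a_1 = 1.75, b_1 = 5.75, c_1 = 3.25, t_1 = 3, a_2 = 5.75, b_2 = 5, c_2 = 4, q_2 = 2, t_2 = 3, a_3 = 4.75, b_3 = 6, c_3 = 1.5, a_4 = 2.25, b_4 = 3, c_4 = 1.75, a_5 = 5.25, b_5 = 3.75, c_5 = 4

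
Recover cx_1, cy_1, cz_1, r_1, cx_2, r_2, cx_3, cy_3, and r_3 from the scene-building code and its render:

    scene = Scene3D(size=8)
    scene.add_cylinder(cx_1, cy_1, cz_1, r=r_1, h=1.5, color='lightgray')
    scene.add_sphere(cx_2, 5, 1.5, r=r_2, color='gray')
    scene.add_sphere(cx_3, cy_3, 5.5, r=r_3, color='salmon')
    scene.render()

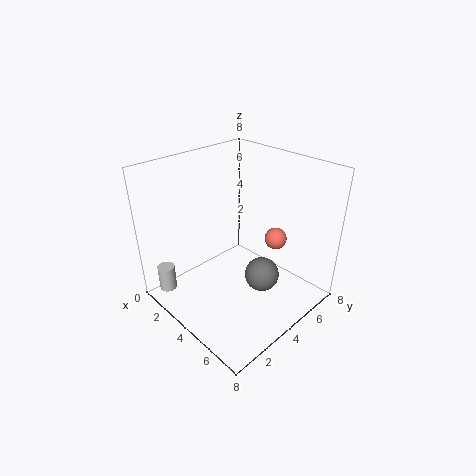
cx_1 = 1, cy_1 = 1, cz_1 = 0.5, r_1 = 0.5, cx_2 = 5, r_2 = 1, cx_3 = 7, cy_3 = 3.5, r_3 = 0.5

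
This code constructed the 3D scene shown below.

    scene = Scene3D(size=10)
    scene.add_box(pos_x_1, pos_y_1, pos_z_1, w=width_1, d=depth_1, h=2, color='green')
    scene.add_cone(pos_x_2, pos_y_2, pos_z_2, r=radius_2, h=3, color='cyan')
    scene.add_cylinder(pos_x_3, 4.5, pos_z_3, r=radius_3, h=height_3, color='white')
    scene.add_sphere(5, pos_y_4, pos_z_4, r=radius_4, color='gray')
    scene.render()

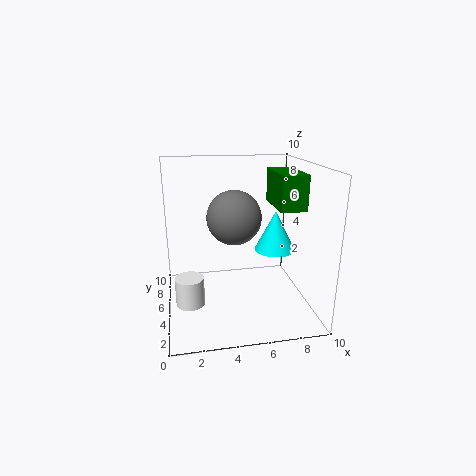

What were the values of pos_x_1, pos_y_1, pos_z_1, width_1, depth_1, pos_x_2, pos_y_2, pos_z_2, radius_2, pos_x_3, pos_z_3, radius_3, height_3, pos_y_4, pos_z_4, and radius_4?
pos_x_1 = 6.5; pos_y_1 = 0.5; pos_z_1 = 8; width_1 = 1.5; depth_1 = 3; pos_x_2 = 8; pos_y_2 = 6; pos_z_2 = 3.5; radius_2 = 1.5; pos_x_3 = 1.5; pos_z_3 = 0.5; radius_3 = 1; height_3 = 2; pos_y_4 = 6.5; pos_z_4 = 6; radius_4 = 2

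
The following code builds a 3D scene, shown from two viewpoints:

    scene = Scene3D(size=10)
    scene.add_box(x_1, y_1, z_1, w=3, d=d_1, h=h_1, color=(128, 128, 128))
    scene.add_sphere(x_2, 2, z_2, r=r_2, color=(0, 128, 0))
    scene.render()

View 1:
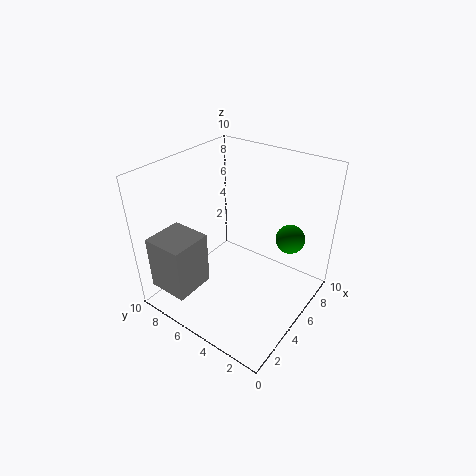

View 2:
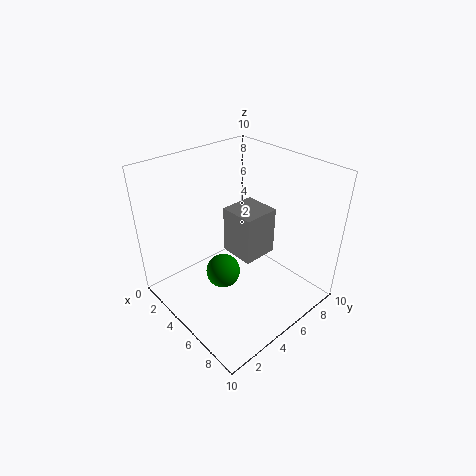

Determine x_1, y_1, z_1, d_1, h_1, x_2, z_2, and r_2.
x_1 = 1, y_1 = 7, z_1 = 1, d_1 = 3, h_1 = 4, x_2 = 7, z_2 = 5, r_2 = 1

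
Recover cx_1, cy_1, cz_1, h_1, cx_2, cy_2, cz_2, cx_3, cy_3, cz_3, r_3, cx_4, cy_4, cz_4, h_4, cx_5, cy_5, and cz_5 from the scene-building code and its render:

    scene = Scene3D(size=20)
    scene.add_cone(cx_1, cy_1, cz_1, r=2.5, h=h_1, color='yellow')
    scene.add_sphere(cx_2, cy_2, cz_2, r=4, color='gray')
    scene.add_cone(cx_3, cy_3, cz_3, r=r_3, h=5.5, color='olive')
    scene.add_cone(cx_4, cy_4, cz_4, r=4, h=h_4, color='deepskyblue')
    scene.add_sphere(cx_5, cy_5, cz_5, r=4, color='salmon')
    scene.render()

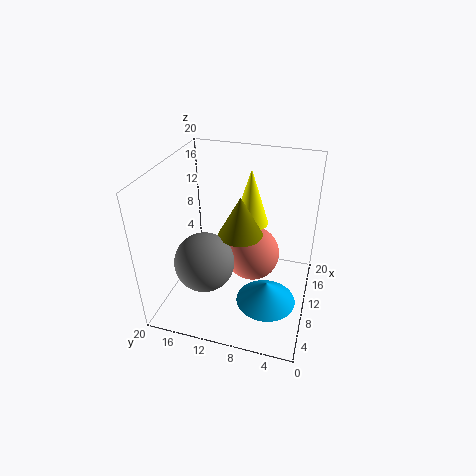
cx_1 = 13, cy_1 = 9, cz_1 = 11, h_1 = 8, cx_2 = 6, cy_2 = 13.5, cz_2 = 8, cx_3 = 9.5, cy_3 = 9.5, cz_3 = 11, r_3 = 3, cx_4 = 6.5, cy_4 = 5, cz_4 = 3, h_4 = 3, cx_5 = 12.5, cy_5 = 8.5, cz_5 = 6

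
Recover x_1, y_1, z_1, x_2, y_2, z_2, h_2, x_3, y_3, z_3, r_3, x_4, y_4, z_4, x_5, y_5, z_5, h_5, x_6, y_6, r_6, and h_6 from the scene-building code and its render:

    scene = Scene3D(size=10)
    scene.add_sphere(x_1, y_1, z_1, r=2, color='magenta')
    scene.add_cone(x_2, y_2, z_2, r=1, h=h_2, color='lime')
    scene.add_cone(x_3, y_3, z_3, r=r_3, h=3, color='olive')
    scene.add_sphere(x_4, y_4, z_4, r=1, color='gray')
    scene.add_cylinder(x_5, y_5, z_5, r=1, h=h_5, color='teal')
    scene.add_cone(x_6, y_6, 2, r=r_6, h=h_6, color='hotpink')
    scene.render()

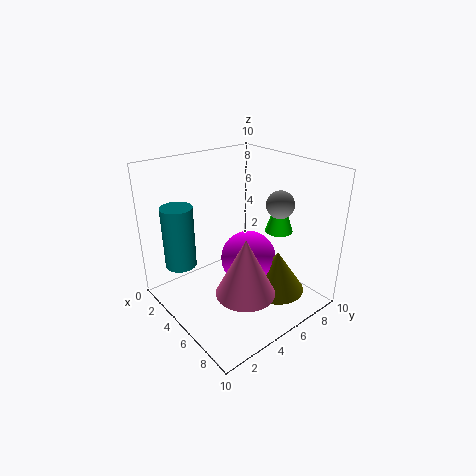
x_1 = 5
y_1 = 6
z_1 = 3
x_2 = 6
y_2 = 8
z_2 = 5
h_2 = 3
x_3 = 7
y_3 = 7
z_3 = 1
r_3 = 2
x_4 = 6
y_4 = 8
z_4 = 7
x_5 = 4
y_5 = 1
z_5 = 4
h_5 = 4
x_6 = 7
y_6 = 4
r_6 = 2
h_6 = 4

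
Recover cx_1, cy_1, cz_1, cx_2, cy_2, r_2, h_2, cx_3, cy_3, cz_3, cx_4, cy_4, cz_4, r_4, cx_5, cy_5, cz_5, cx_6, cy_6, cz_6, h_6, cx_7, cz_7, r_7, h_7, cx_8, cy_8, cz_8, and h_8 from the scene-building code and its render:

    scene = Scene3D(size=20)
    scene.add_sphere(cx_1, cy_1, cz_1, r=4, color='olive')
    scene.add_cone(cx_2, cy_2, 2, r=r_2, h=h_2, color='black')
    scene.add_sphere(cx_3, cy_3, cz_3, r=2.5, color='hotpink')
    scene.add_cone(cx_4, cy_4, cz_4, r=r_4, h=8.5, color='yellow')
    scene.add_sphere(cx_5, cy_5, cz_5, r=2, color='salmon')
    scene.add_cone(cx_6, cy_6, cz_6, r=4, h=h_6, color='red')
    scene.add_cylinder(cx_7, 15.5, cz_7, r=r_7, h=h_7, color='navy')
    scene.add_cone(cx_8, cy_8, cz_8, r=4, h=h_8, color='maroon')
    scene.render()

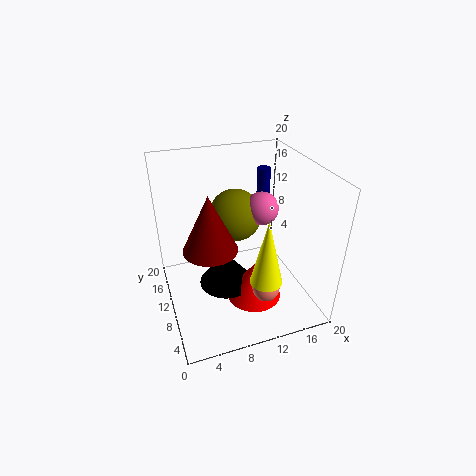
cx_1 = 11.5; cy_1 = 15.5; cz_1 = 10.5; cx_2 = 8.5; cy_2 = 11; r_2 = 4; h_2 = 5; cx_3 = 15; cy_3 = 13.5; cz_3 = 12; cx_4 = 11; cy_4 = 2.5; cz_4 = 8; r_4 = 2; cx_5 = 13; cy_5 = 6.5; cz_5 = 3; cx_6 = 12; cy_6 = 8.5; cz_6 = 0.5; h_6 = 5.5; cx_7 = 16; cz_7 = 12; r_7 = 1; h_7 = 5.5; cx_8 = 6.5; cy_8 = 12; cz_8 = 7.5; h_8 = 8.5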